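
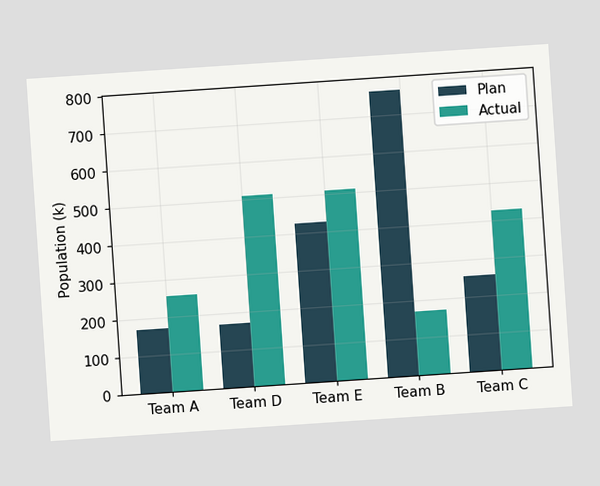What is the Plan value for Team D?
170k

The chart is tilted about 4° counter-clockwise. The Plan bar at Team D reaches 170k on the y-axis.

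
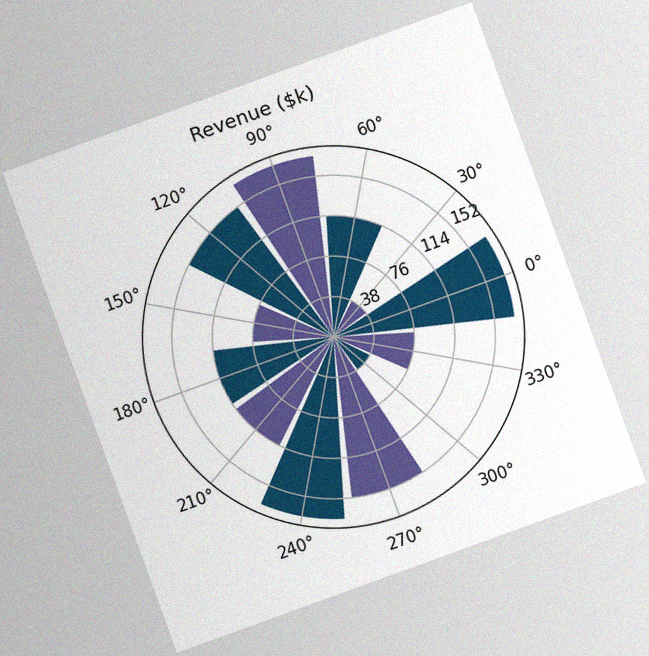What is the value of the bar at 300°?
$38k

The chart is tilted about 20° counter-clockwise, with some photo noise. The bar at 300° reaches $38k on the radial axis.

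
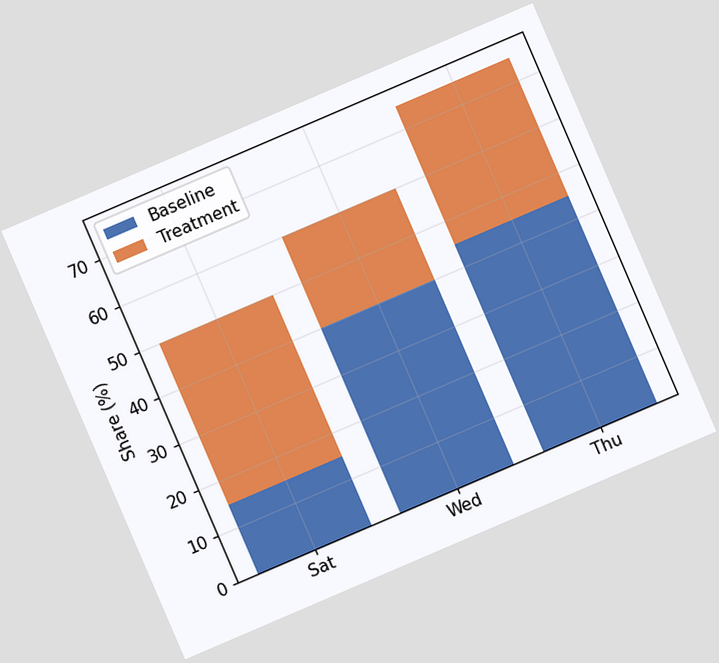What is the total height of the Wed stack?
60%

The chart is tilted about 23° counter-clockwise. The Wed stack's top reaches 60% on the y-axis.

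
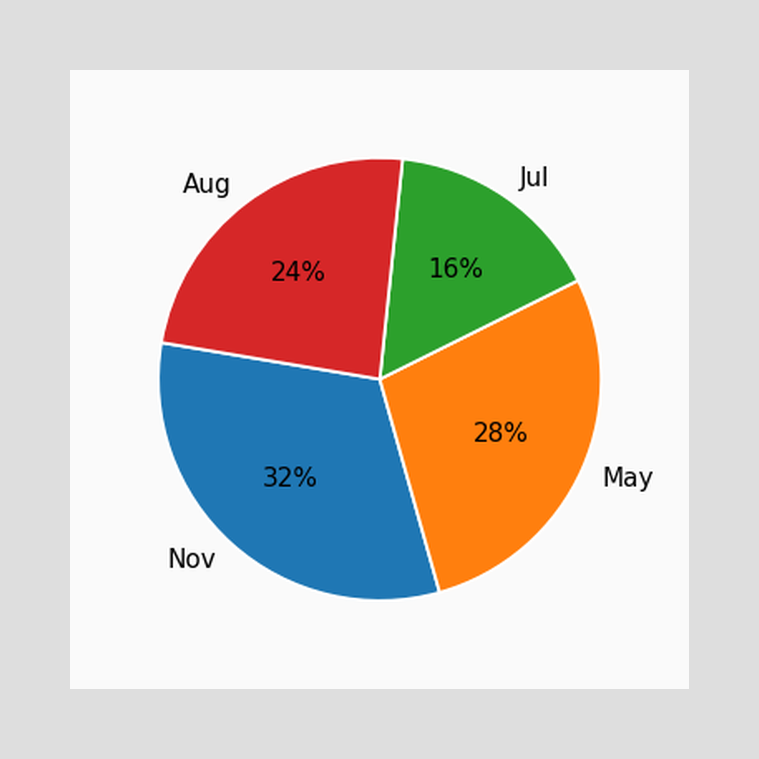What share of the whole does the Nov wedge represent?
The Nov slice takes up 32% of the pie.

32%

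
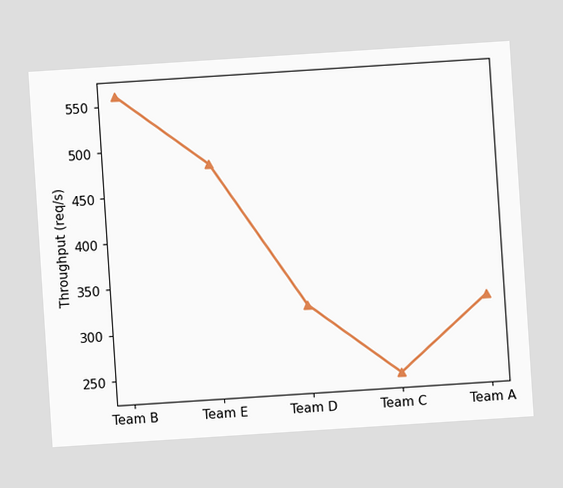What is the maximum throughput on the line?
560req/s

The chart is tilted about 4° counter-clockwise. The highest point is at Team B, and reading across to the y-axis gives 560req/s.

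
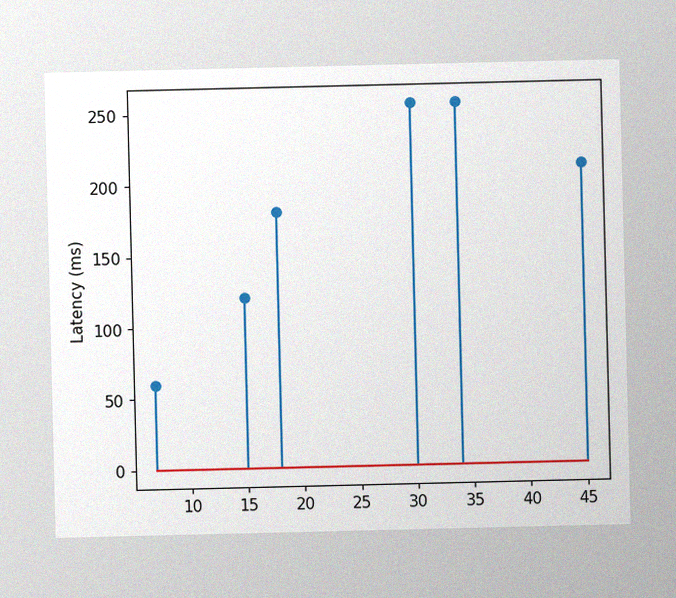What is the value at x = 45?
The image has some photo noise and uneven lighting. The stem at x=45 reaches 210ms.

210ms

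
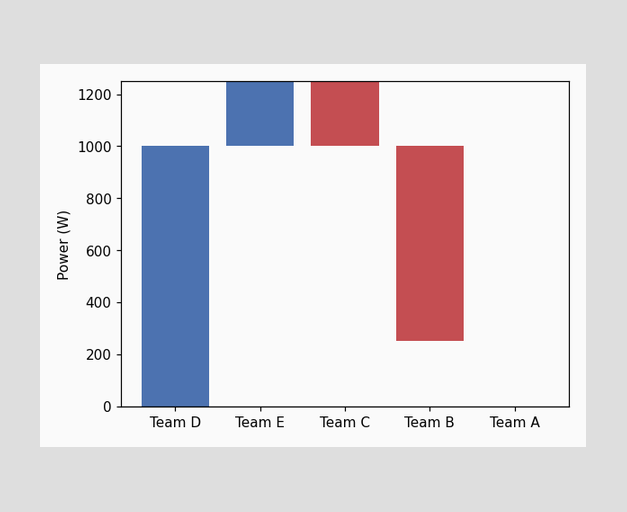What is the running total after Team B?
After Team B the running total reaches 250W.

250W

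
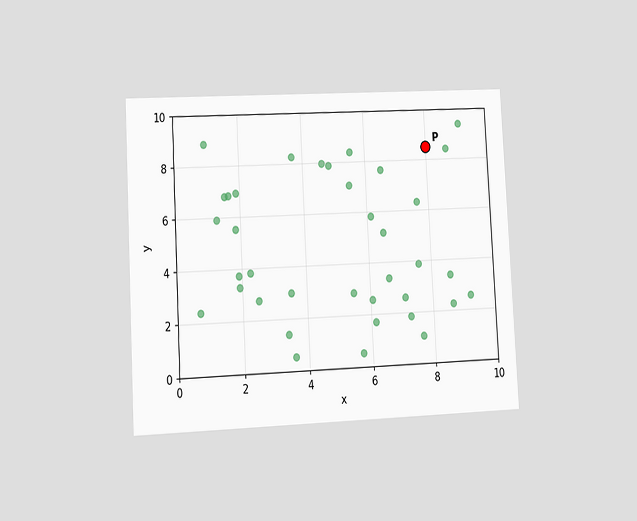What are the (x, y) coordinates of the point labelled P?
The chart is tilted about 3° counter-clockwise and viewed at a slight angle. Following the gridlines from P to each axis, P sits at (8, 8.5).

(8, 8.5)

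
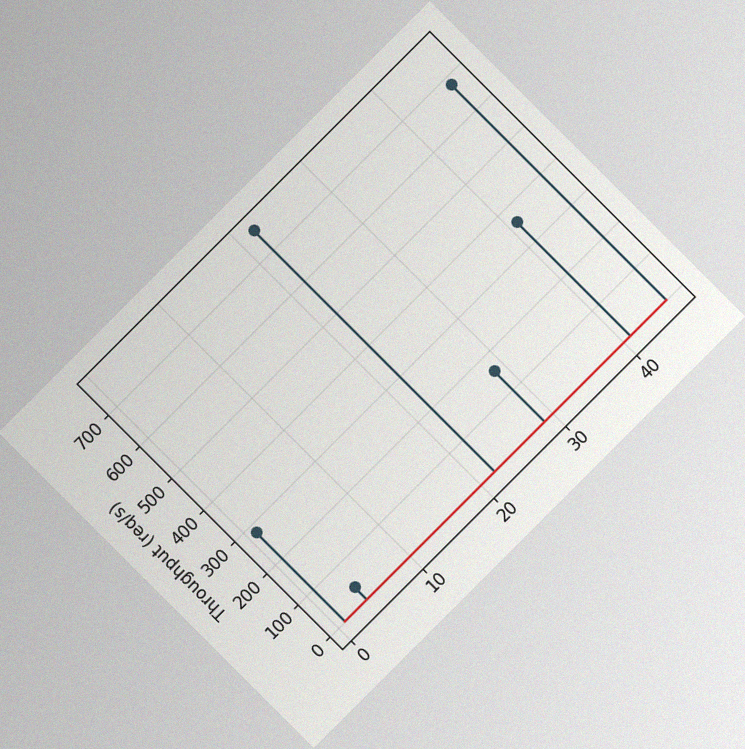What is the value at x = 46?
680req/s

The chart is tilted about 45° counter-clockwise, with some photo noise. The stem at x=46 reaches 680req/s.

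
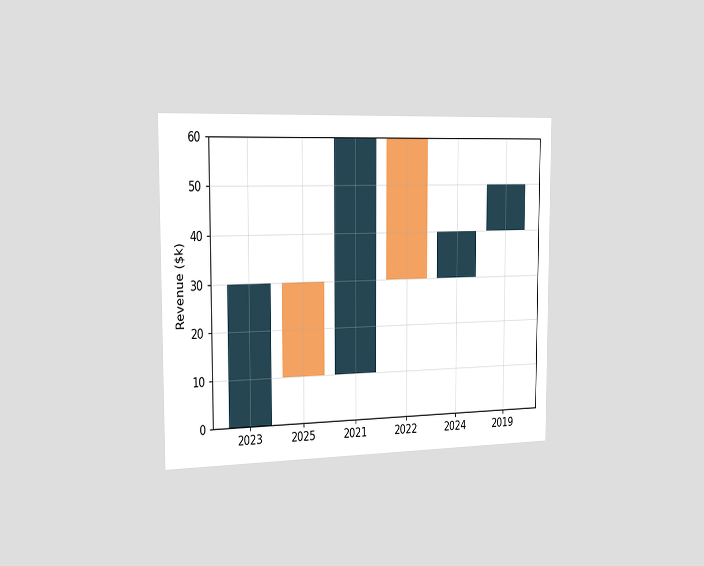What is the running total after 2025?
$10k

The chart is viewed slightly from the left. After 2025 the running total reaches $10k.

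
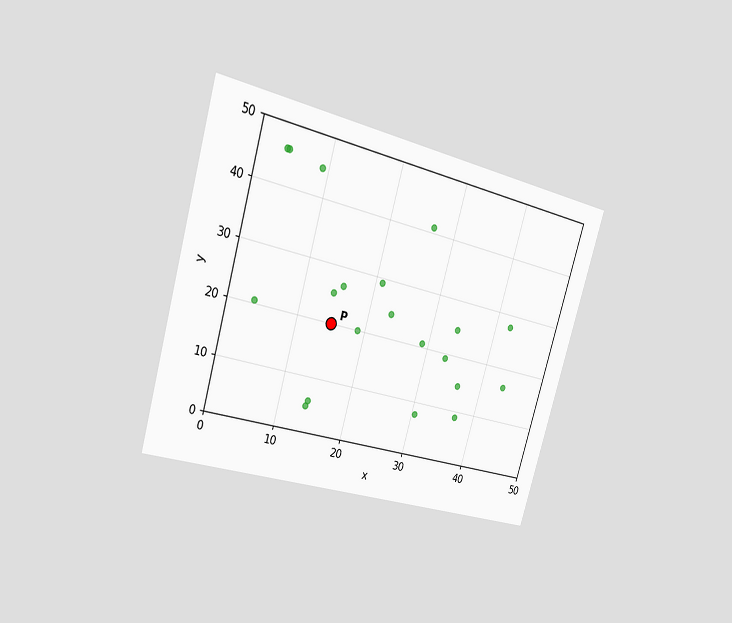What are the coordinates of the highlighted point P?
(15, 20)

The chart is tilted about 16° clockwise and viewed slightly from the left. Following the gridlines from P to each axis, P sits at (15, 20).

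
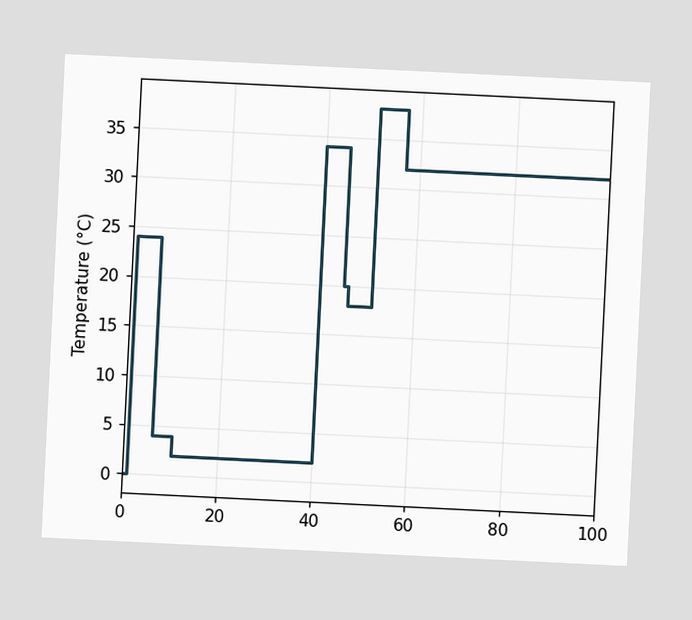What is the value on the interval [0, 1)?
The chart is tilted about 3° clockwise. On [0, 1) the step sits at 0°C.

0°C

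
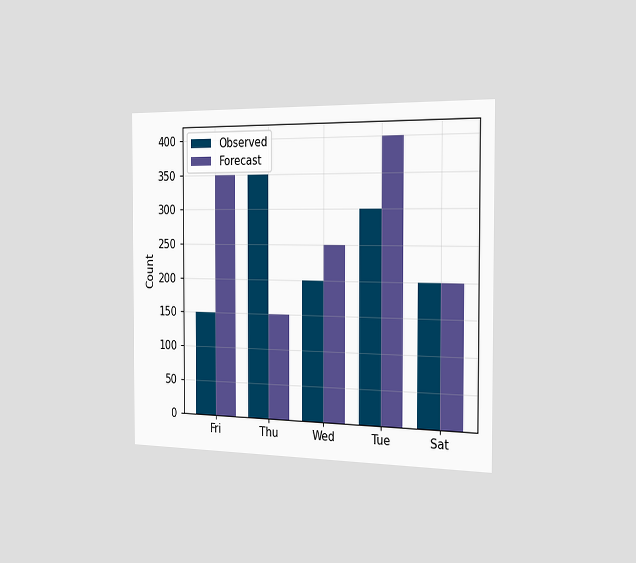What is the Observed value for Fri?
The chart is viewed slightly from the right. The Observed bar at Fri reaches 150 on the y-axis.

150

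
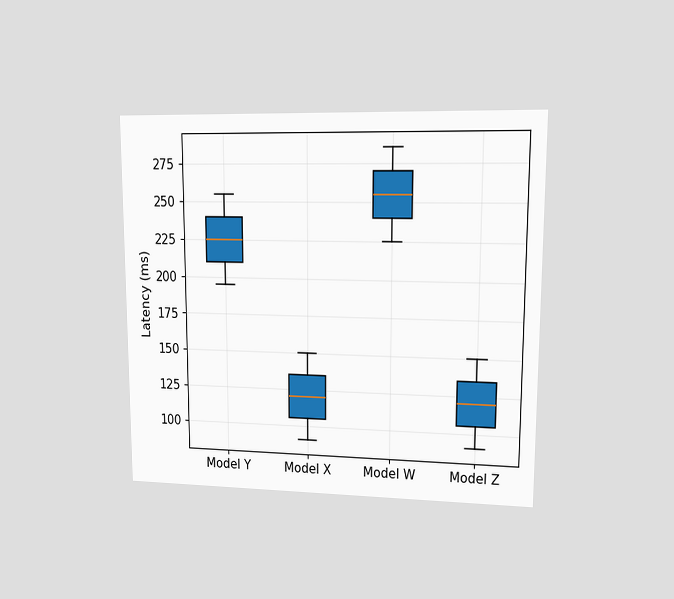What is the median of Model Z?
The chart is viewed at a slight angle. The median line in the Model Z box sits at 120ms.

120ms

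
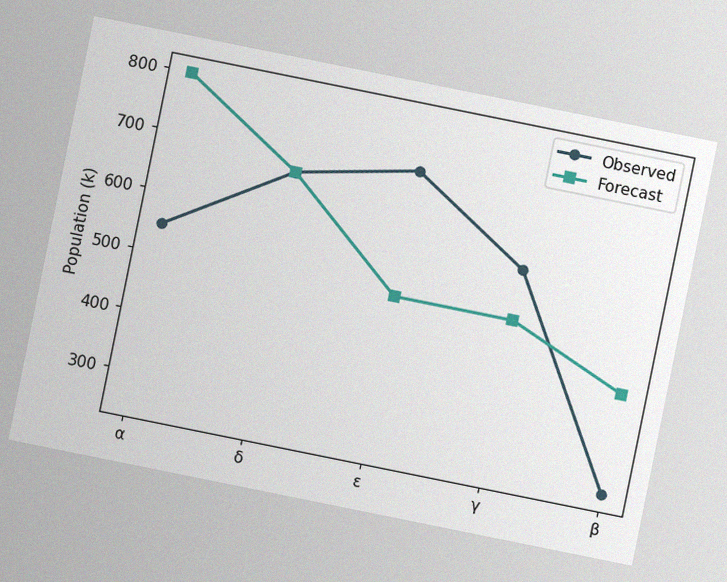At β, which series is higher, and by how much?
The chart is tilted about 11° clockwise, with some photo noise. At β, Forecast sits above the other line by 168k.

Forecast, by 168k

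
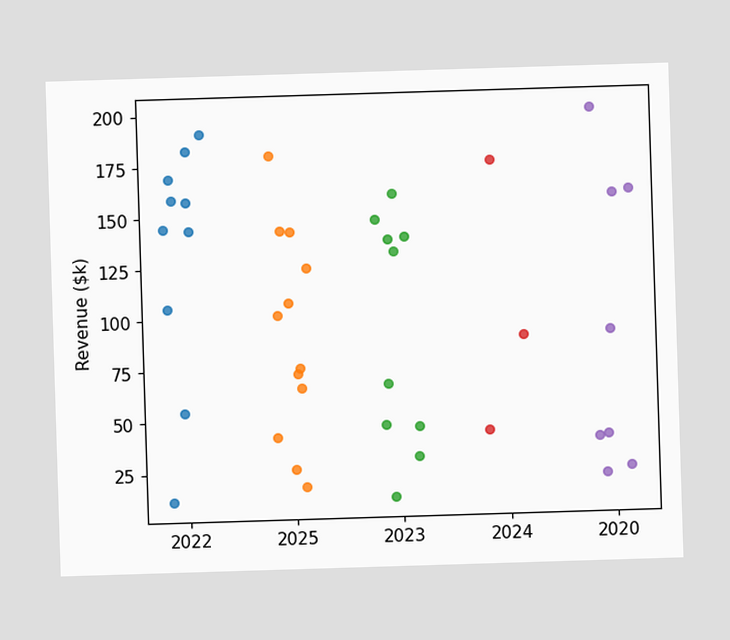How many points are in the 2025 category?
12

Counting the markers in the 2025 column gives 12.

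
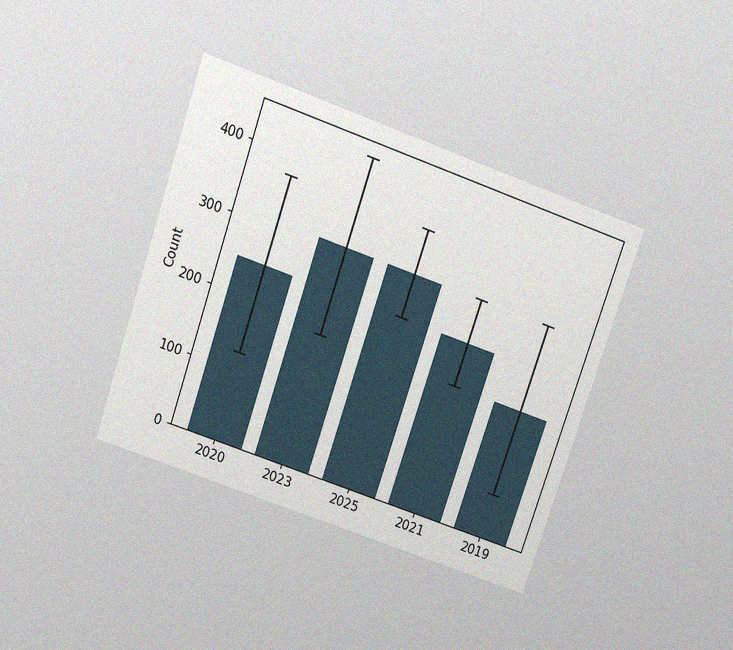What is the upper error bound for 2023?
434

The chart is tilted about 19° clockwise and viewed slightly from above, with some photo noise. The 2023 bar's upper whisker reaches 434.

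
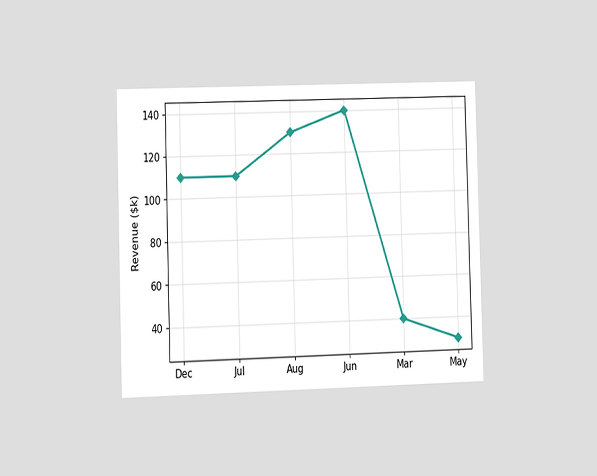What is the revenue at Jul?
The chart is viewed at a slight angle. At Jul, the line is at $110k.

$110k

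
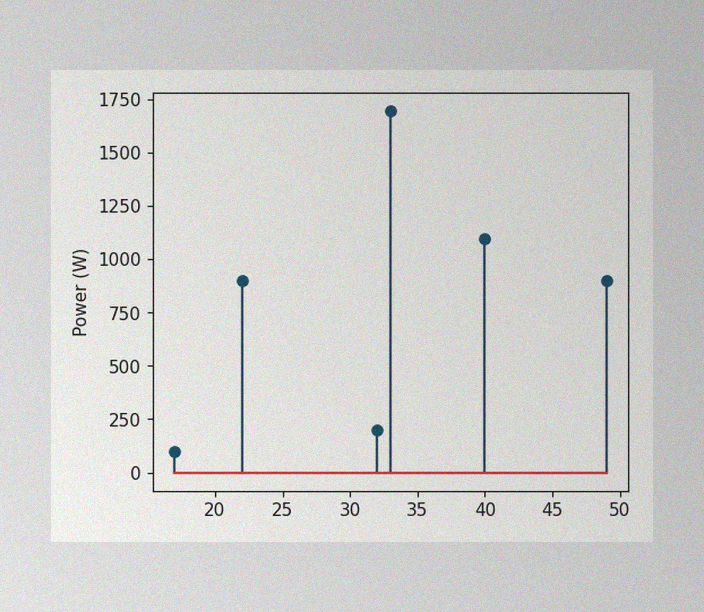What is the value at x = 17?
100W

The image has some photo noise and uneven lighting. The stem at x=17 reaches 100W.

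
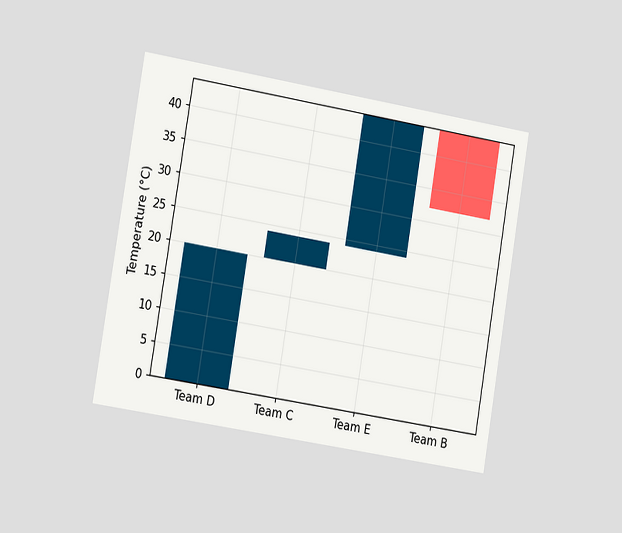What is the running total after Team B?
The chart is tilted about 9° clockwise and viewed at a slight angle. After Team B the running total reaches 32°C.

32°C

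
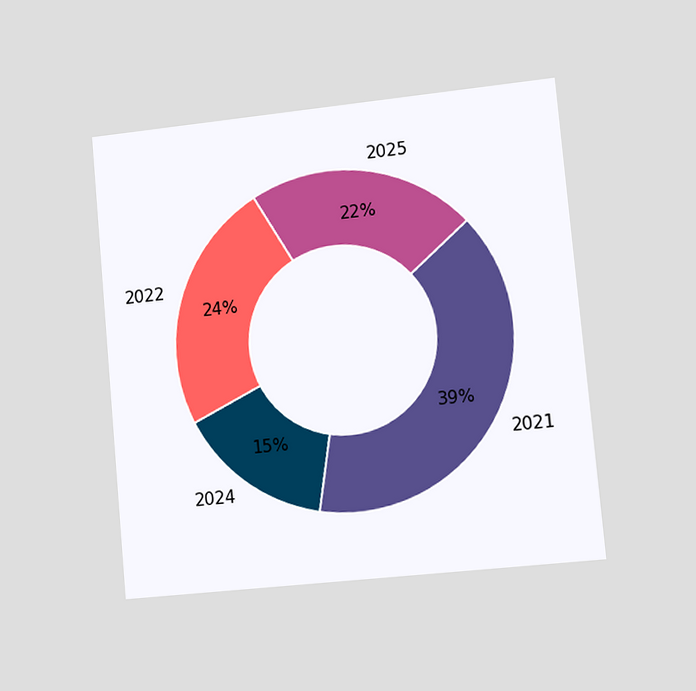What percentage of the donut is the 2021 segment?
The chart is tilted about 5° counter-clockwise and viewed slightly from the right. The 2021 segment takes up 39% of the ring.

39%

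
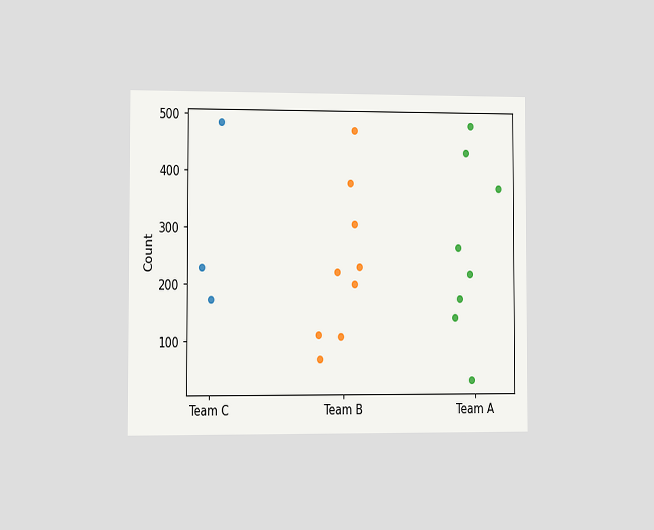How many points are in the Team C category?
The chart is viewed slightly from the left. Counting the markers in the Team C column gives 3.

3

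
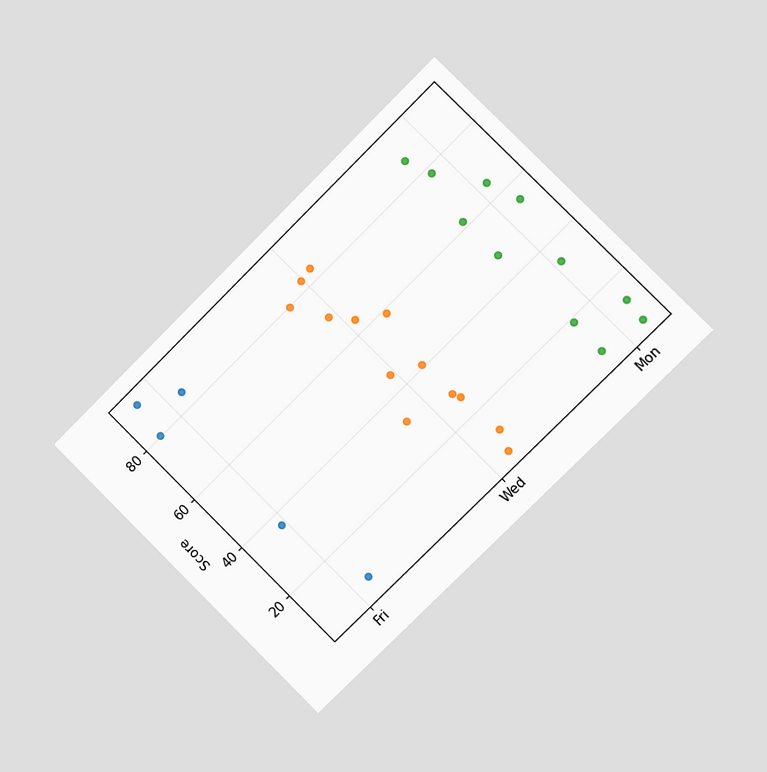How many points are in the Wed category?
13

The chart is tilted about 45° counter-clockwise and viewed at a slight angle. Counting the markers in the Wed column gives 13.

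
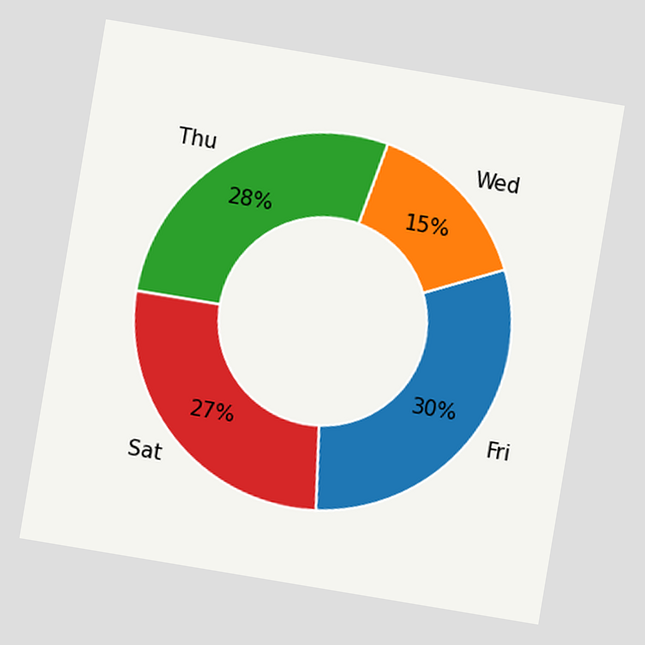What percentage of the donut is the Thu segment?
28%

The chart is tilted about 9° clockwise. The Thu segment takes up 28% of the ring.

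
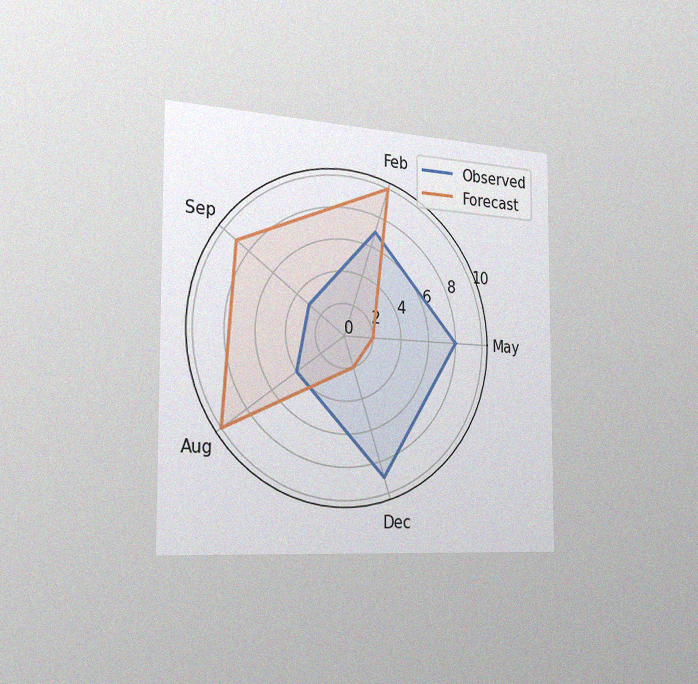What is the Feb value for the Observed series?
7

The chart is viewed slightly from the left, with some photo noise. On the Feb axis, Observed reaches 7.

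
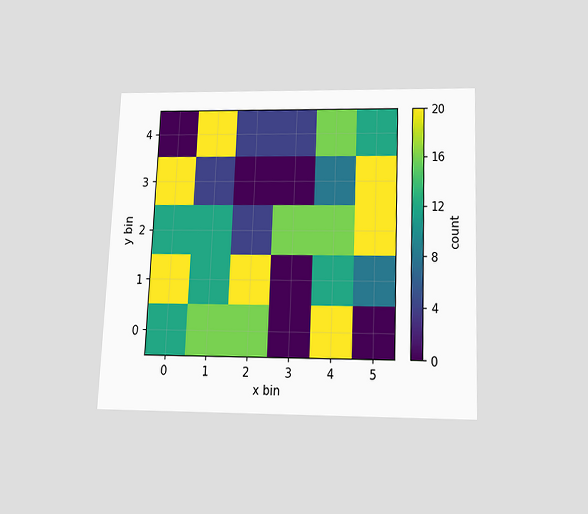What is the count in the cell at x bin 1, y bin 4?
The chart is tilted about 2° clockwise and viewed slightly from below. Matching the cell (1, 4) against the colorbar gives 20.

20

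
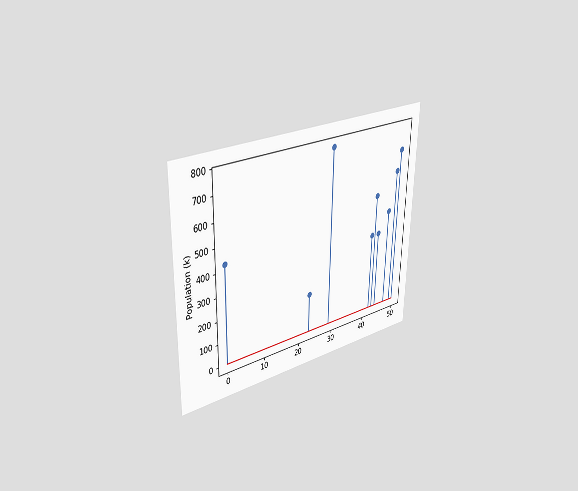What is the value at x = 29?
765k

The chart is viewed slightly from the left. The stem at x=29 reaches 765k.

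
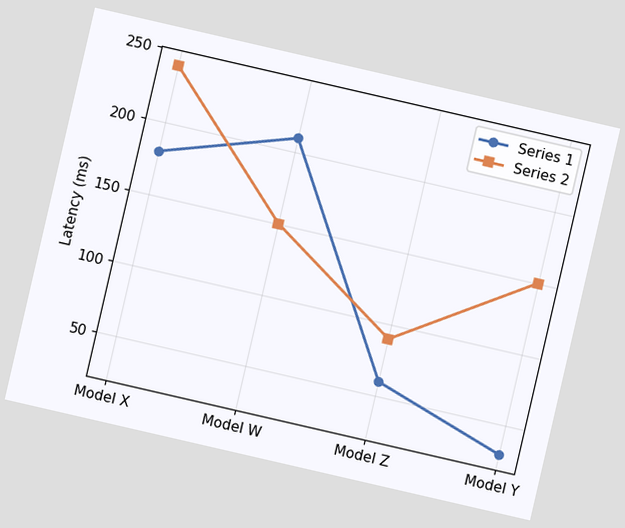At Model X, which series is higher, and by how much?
The chart is tilted about 13° clockwise. At Model X, Series 2 sits above the other line by 60ms.

Series 2, by 60ms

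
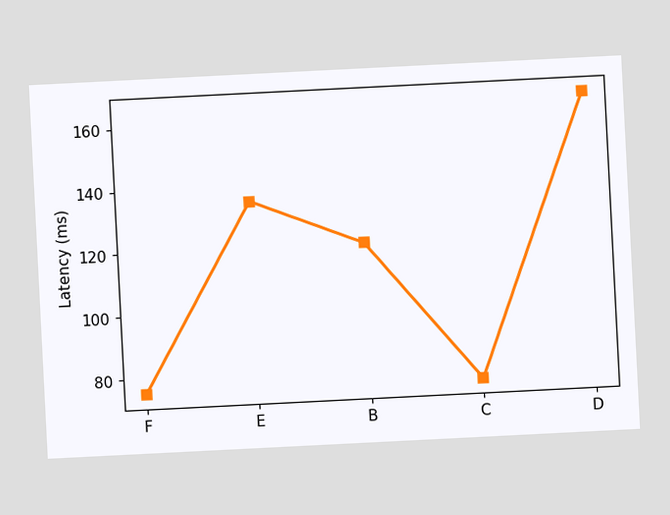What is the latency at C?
75ms

The chart is tilted about 3° counter-clockwise. At C, the line is at 75ms.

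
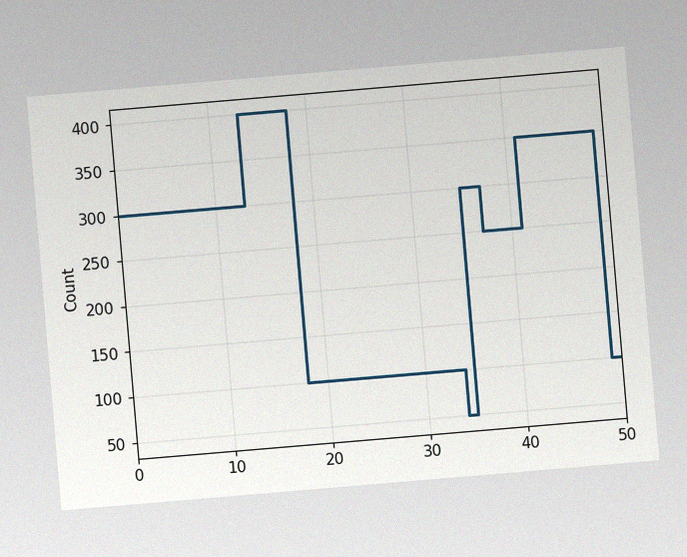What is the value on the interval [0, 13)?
The chart is tilted about 5° counter-clockwise, with some photo noise. On [0, 13) the step sits at 300.

300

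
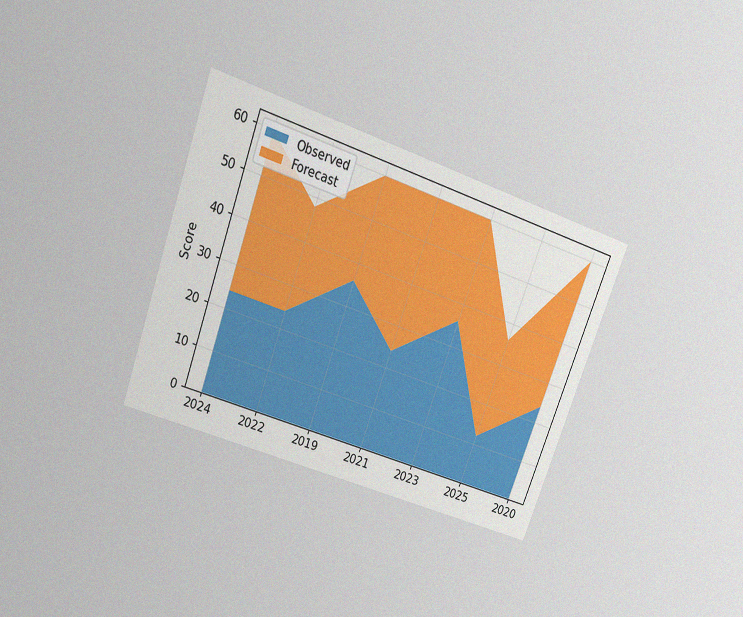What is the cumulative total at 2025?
36

The chart is tilted about 20° clockwise and viewed slightly from above, with some photo noise. The stacked total at 2025 reaches 36.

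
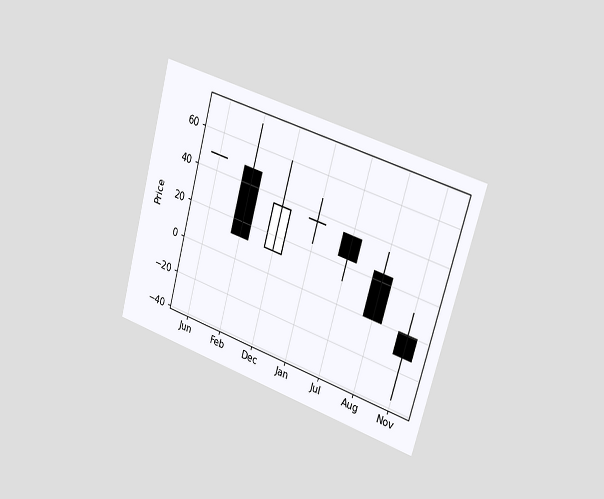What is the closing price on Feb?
12

The chart is tilted about 16° clockwise and viewed slightly from the right. The Feb candle closes at 12.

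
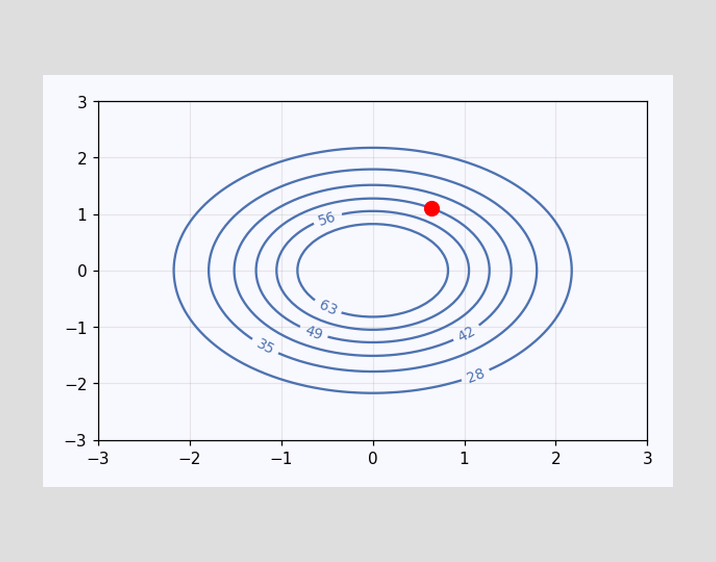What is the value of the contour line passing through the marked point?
49

The marked point sits on the contour labelled 49.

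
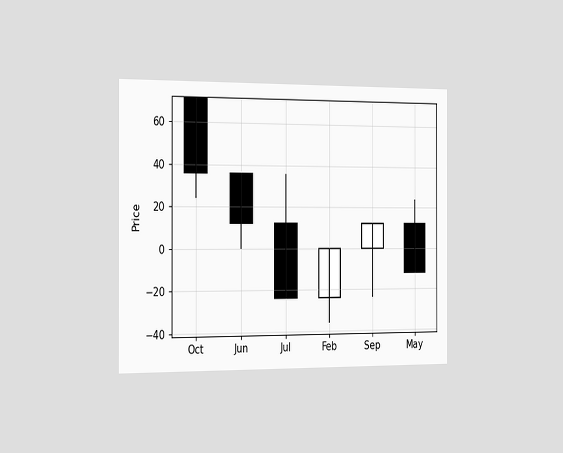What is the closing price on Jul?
The chart is viewed slightly from the left. The Jul candle closes at -24.

-24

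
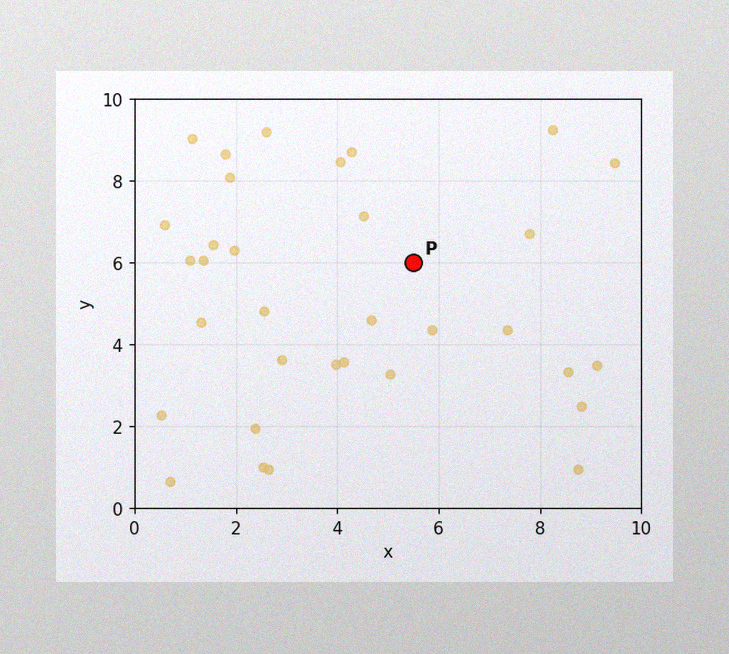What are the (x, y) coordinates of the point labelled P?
The image has some photo noise and uneven lighting. Following the gridlines from P to each axis, P sits at (5.5, 6).

(5.5, 6)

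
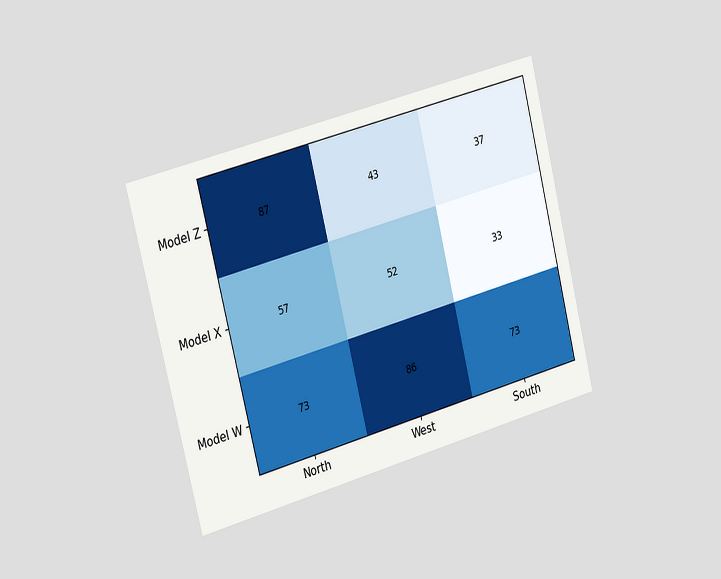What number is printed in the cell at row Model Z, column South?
37

The chart is tilted about 14° counter-clockwise and viewed slightly from the left. The (Model Z, South) cell reads 37.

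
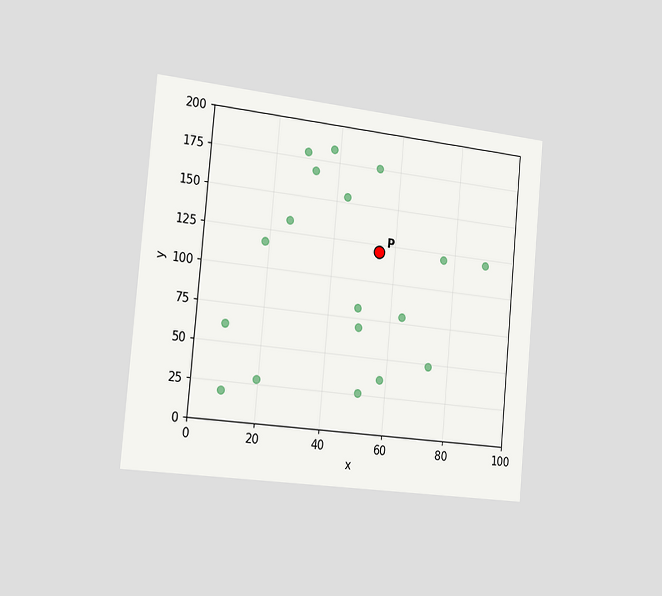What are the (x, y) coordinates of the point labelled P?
(55, 120)

The chart is tilted about 5° clockwise and viewed slightly from the left. Following the gridlines from P to each axis, P sits at (55, 120).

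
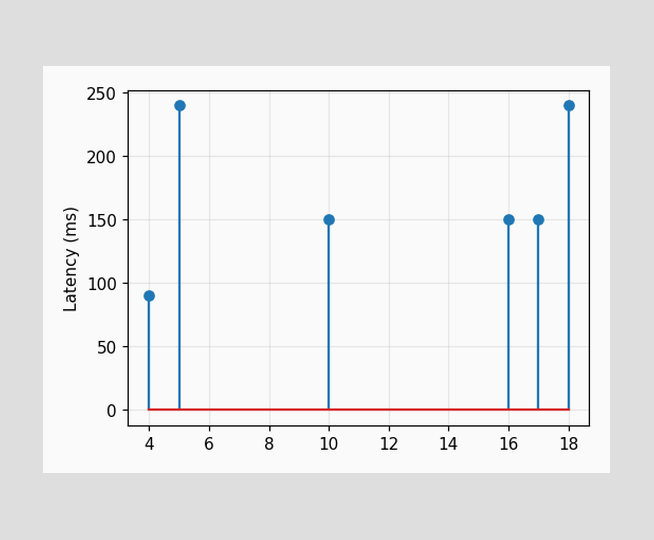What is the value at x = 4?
The stem at x=4 reaches 90ms.

90ms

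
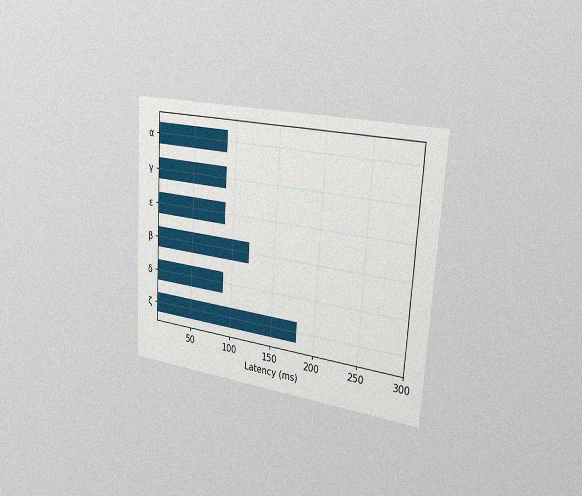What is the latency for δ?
The chart is tilted about 4° clockwise and viewed slightly from the right, with some photo noise. Reading along the chart's x-axis, the δ bar reaches 90ms.

90ms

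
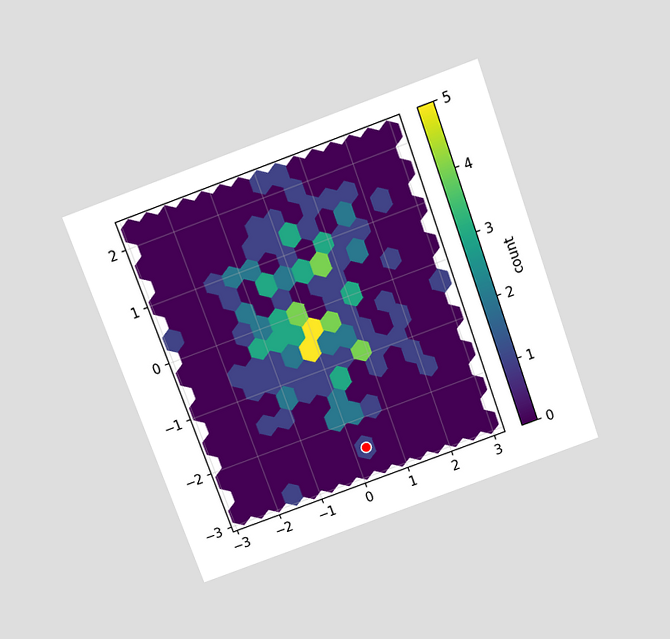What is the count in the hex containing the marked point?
1

The chart is tilted about 20° counter-clockwise and viewed slightly from above. The marked hex reads 1 on the colorbar.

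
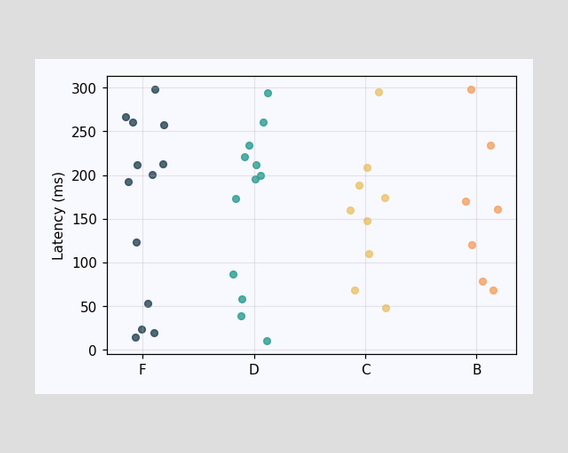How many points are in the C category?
9

Counting the markers in the C column gives 9.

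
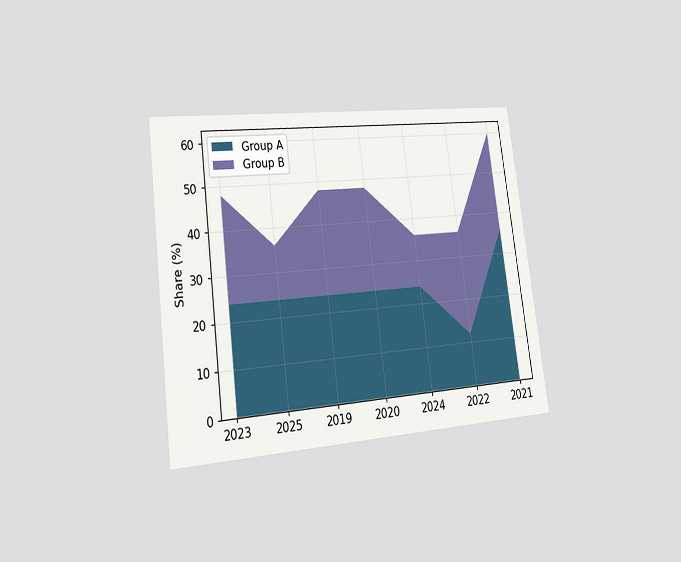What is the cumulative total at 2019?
The chart is tilted about 7° counter-clockwise and viewed slightly from the left. The stacked total at 2019 reaches 48%.

48%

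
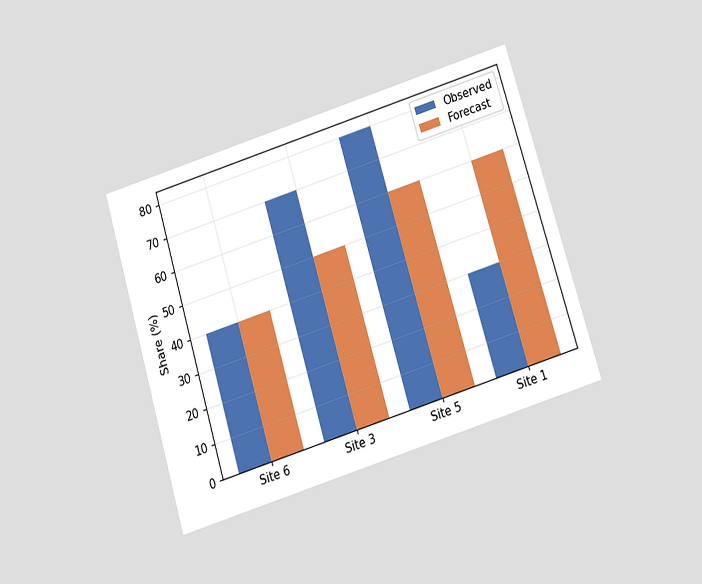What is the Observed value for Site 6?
40%

The chart is tilted about 17° counter-clockwise and viewed slightly from below. The Observed bar at Site 6 reaches 40% on the y-axis.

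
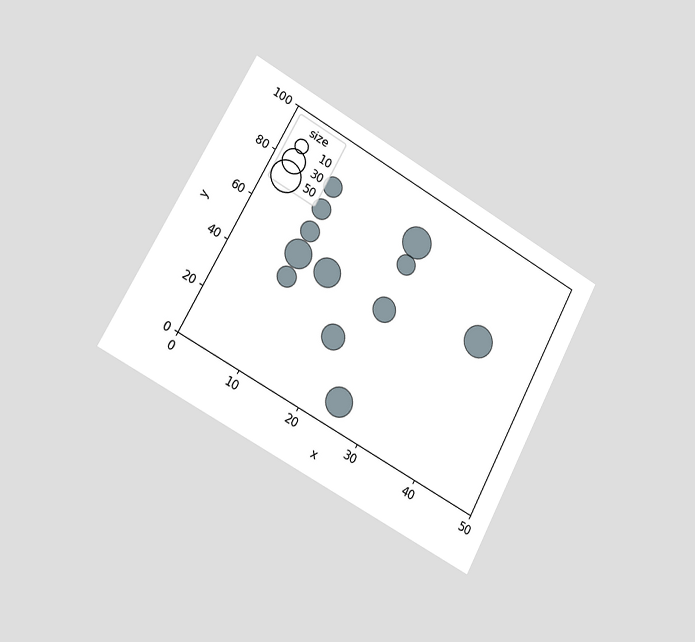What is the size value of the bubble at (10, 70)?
The chart is tilted about 28° clockwise and viewed slightly from the left. Matching the bubble at (10, 70) against the size legend gives 20.

20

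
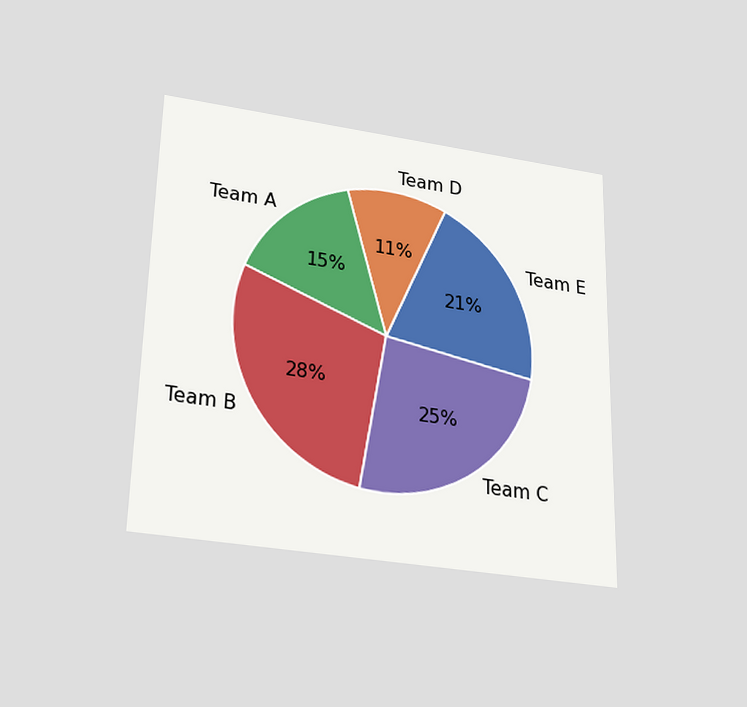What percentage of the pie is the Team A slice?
15%

The chart is viewed slightly from below. The Team A slice takes up 15% of the pie.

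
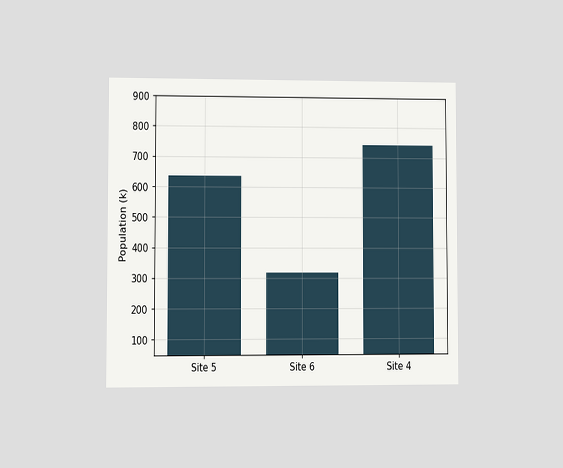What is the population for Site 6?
The chart is viewed at a slight angle. Reading along the chart's y-axis, the Site 6 bar reaches 318k.

318k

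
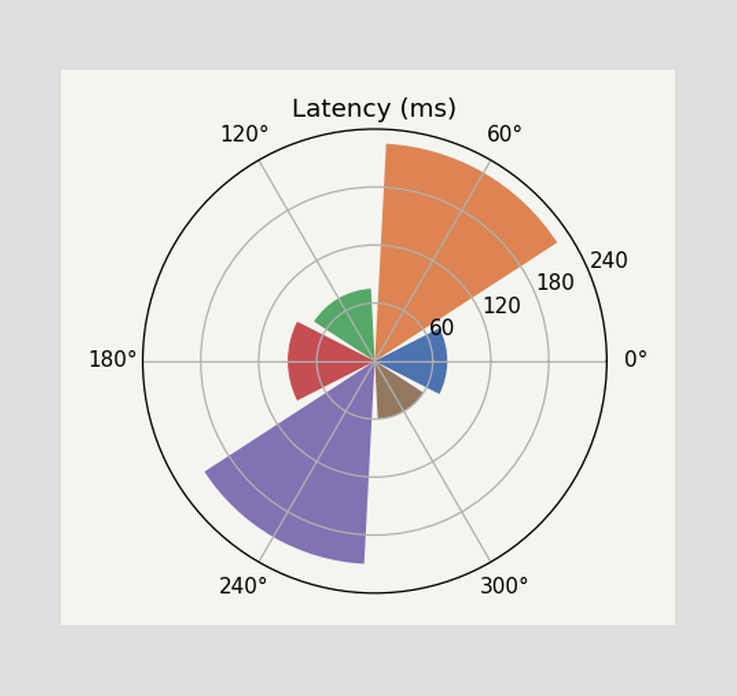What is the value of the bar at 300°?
The bar at 300° reaches 60ms on the radial axis.

60ms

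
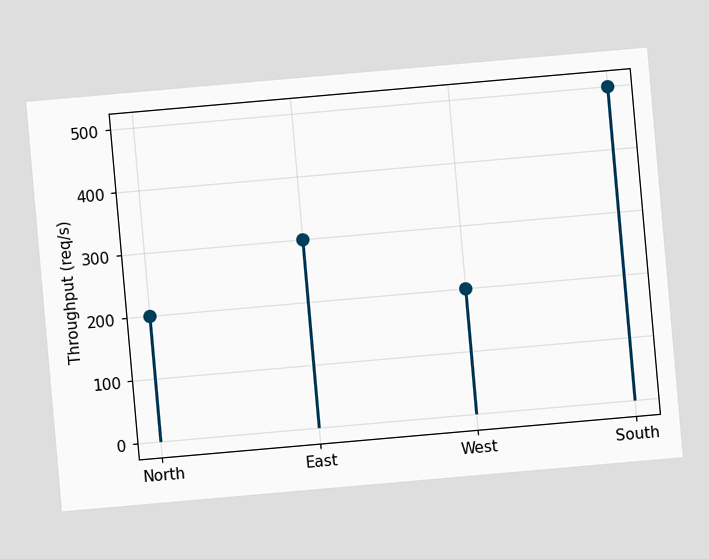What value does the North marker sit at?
The chart is tilted about 5° counter-clockwise. The North marker sits at 200req/s.

200req/s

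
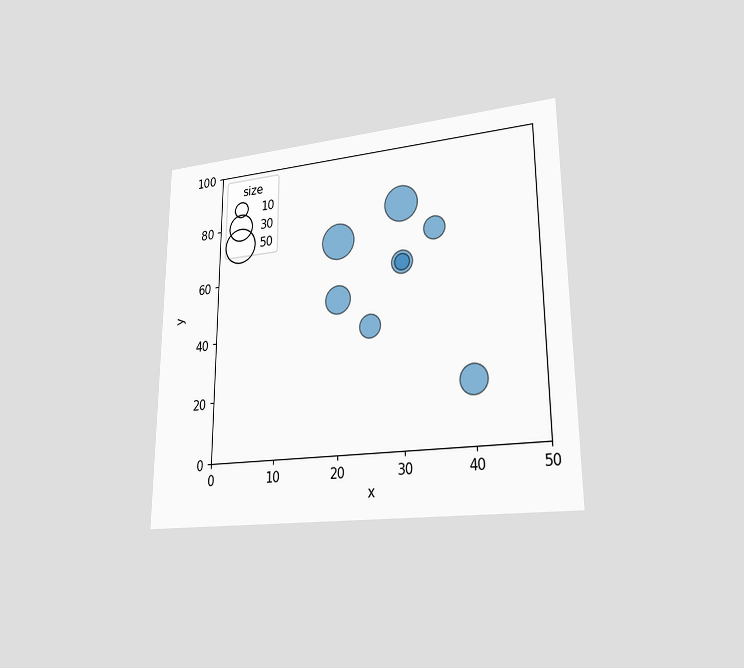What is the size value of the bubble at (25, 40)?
20

The chart is viewed at a slight angle. Matching the bubble at (25, 40) against the size legend gives 20.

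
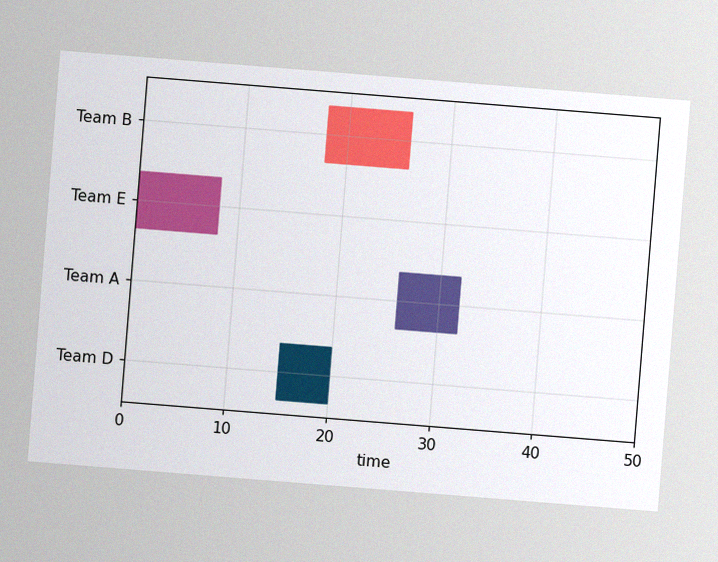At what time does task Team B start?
The chart is tilted about 5° clockwise, with some photo noise. The Team B bar begins at t=18.

18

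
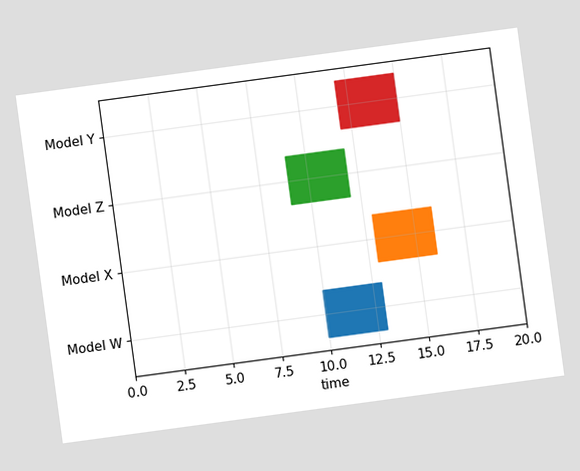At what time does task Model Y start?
12

The chart is tilted about 8° counter-clockwise. The Model Y bar begins at t=12.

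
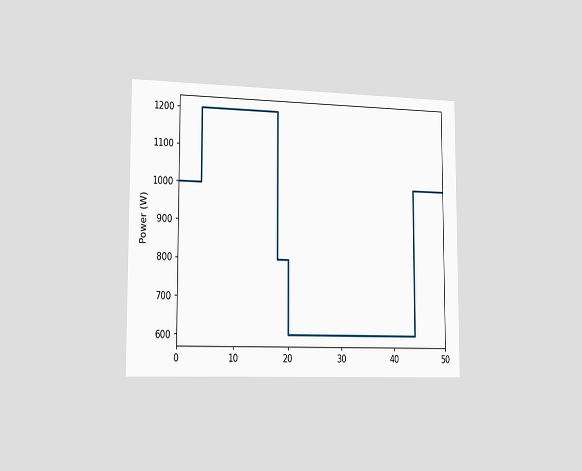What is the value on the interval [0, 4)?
1000W

The chart is viewed slightly from the left. On [0, 4) the step sits at 1000W.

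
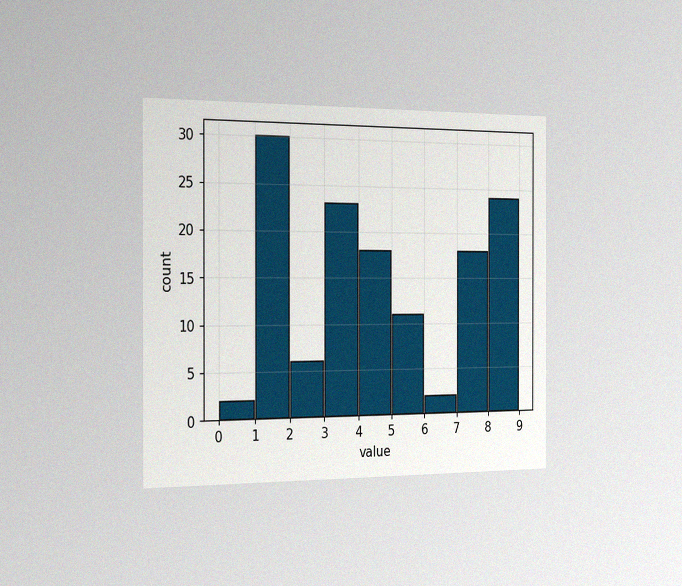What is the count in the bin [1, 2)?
30

The chart is viewed slightly from the left, with some photo noise. The [1, 2) bin has height 30.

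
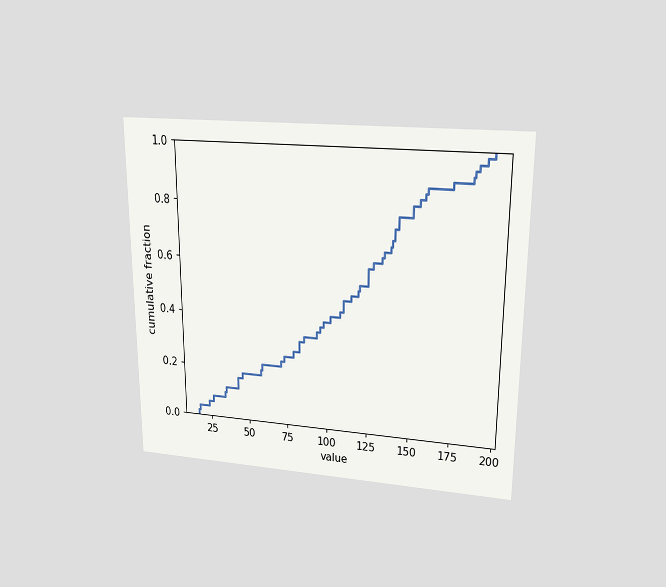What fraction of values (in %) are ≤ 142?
The chart is viewed at a slight angle. At x=142 the ECDF step is at 78%.

78%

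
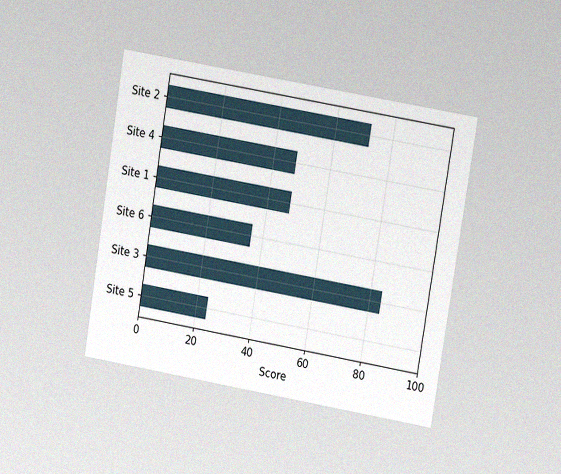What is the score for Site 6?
36

The chart is tilted about 9° clockwise and viewed at a slight angle, with some photo noise. Reading along the chart's x-axis, the Site 6 bar reaches 36.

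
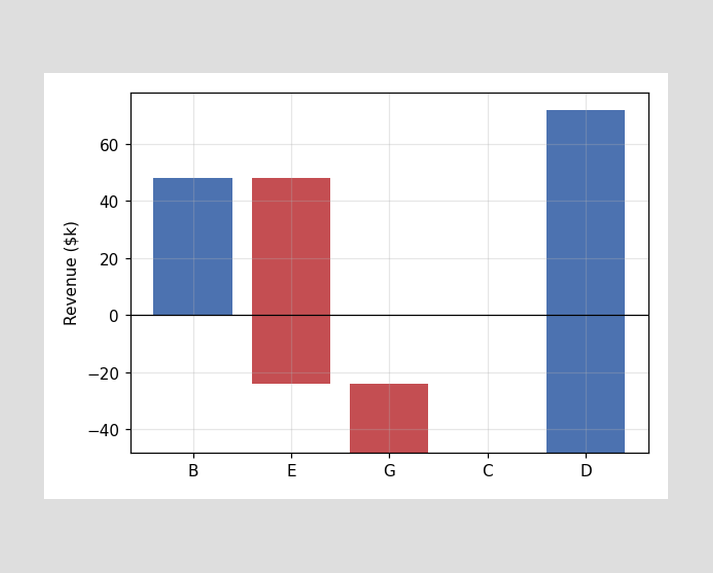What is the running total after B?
$48k

After B the running total reaches $48k.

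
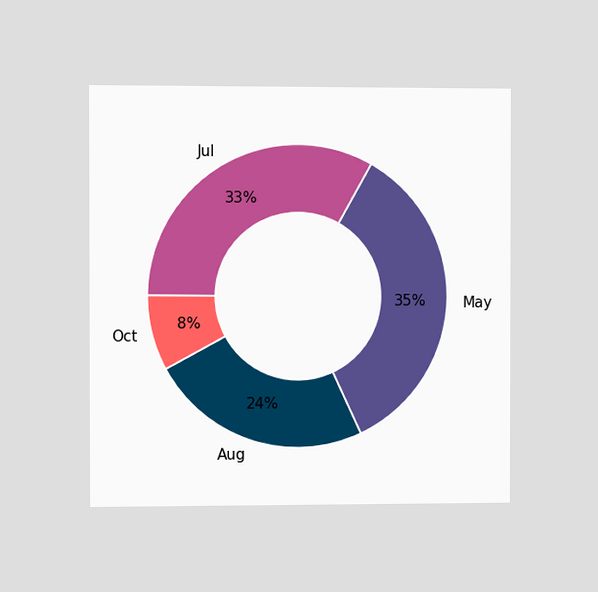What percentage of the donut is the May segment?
The chart is viewed slightly from the left. The May segment takes up 35% of the ring.

35%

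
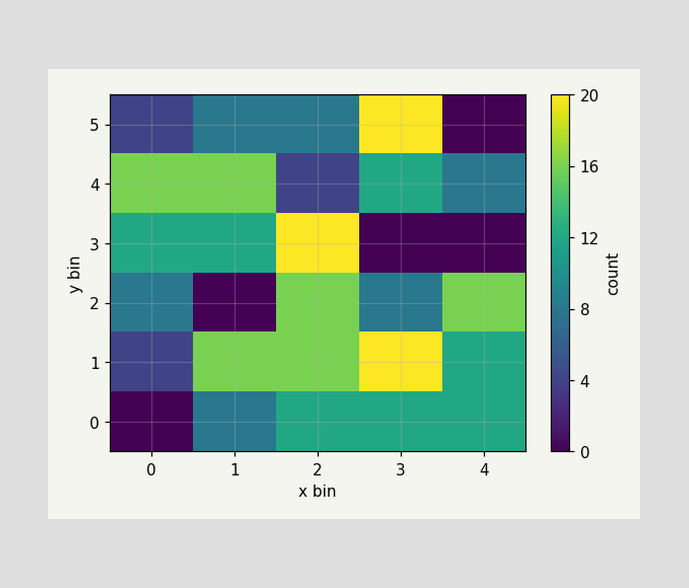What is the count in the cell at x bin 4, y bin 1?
12

Matching the cell (4, 1) against the colorbar gives 12.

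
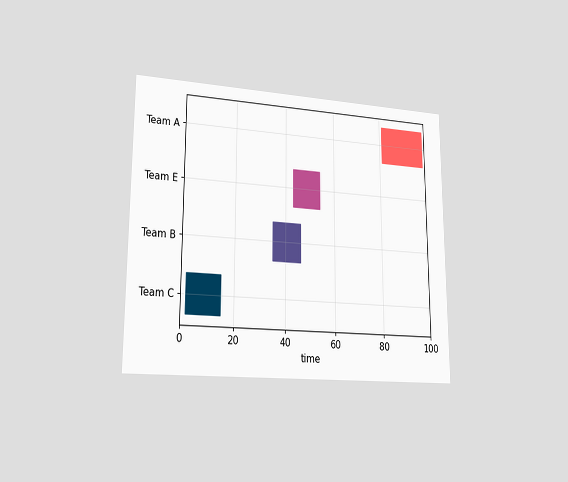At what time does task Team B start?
35

The chart is viewed slightly from the left. The Team B bar begins at t=35.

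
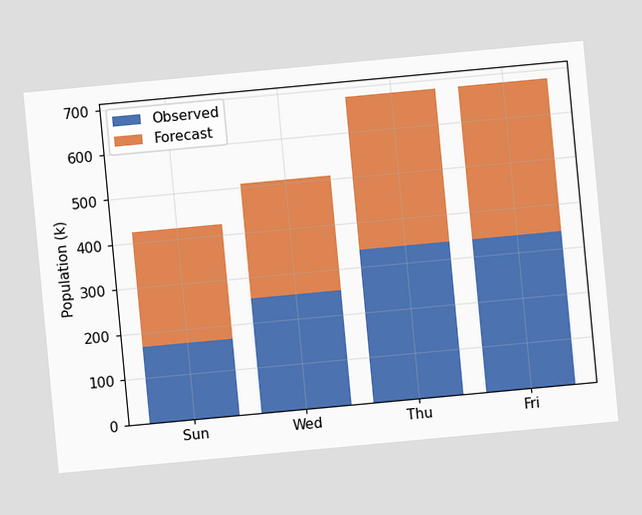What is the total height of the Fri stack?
680k

The chart is tilted about 5° counter-clockwise. The Fri stack's top reaches 680k on the y-axis.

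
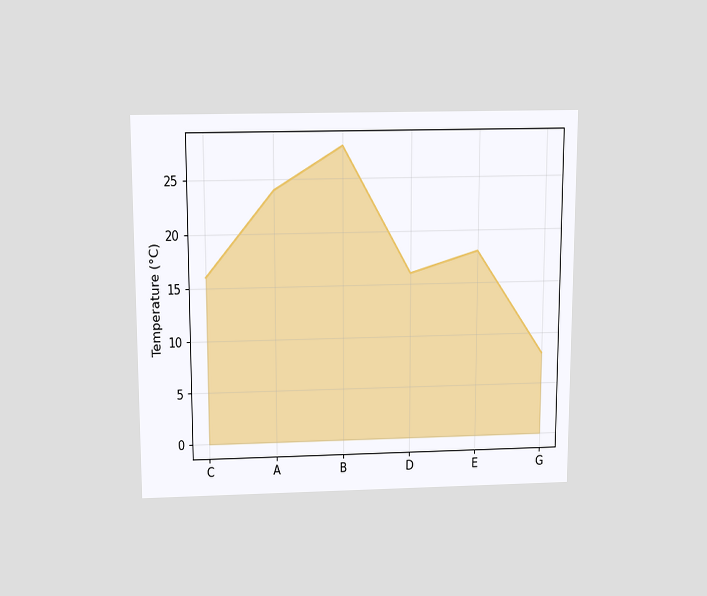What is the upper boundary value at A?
The chart is viewed slightly from above. At A the upper boundary is at 24°C.

24°C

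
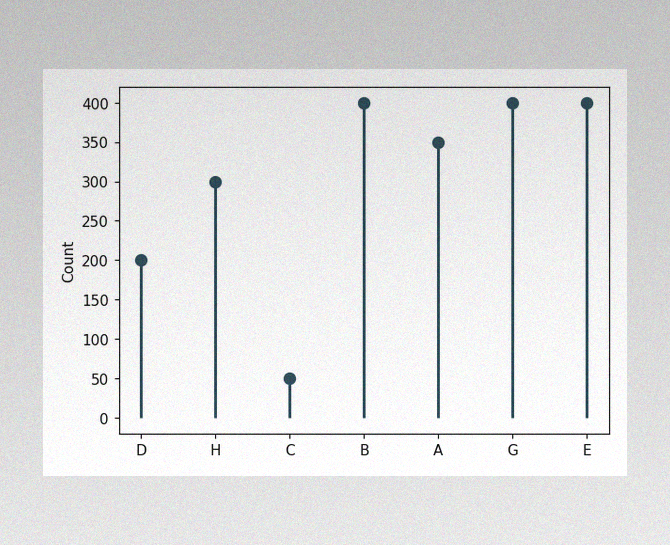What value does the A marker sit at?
350

The image has some photo noise and uneven lighting. The A marker sits at 350.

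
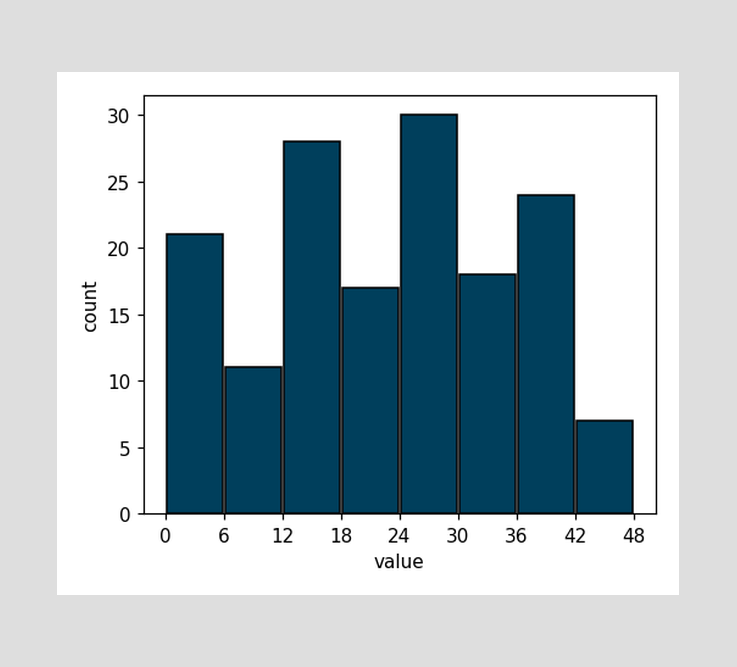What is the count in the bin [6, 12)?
11

The [6, 12) bin has height 11.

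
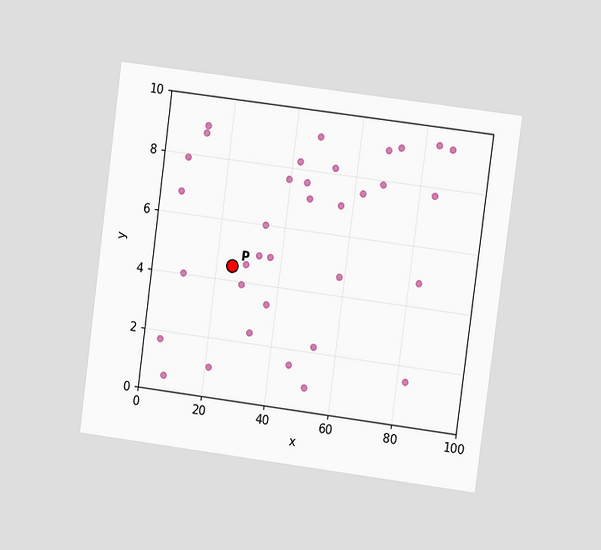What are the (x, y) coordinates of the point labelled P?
(25, 4.5)

The chart is tilted about 7° clockwise and viewed at a slight angle. Following the gridlines from P to each axis, P sits at (25, 4.5).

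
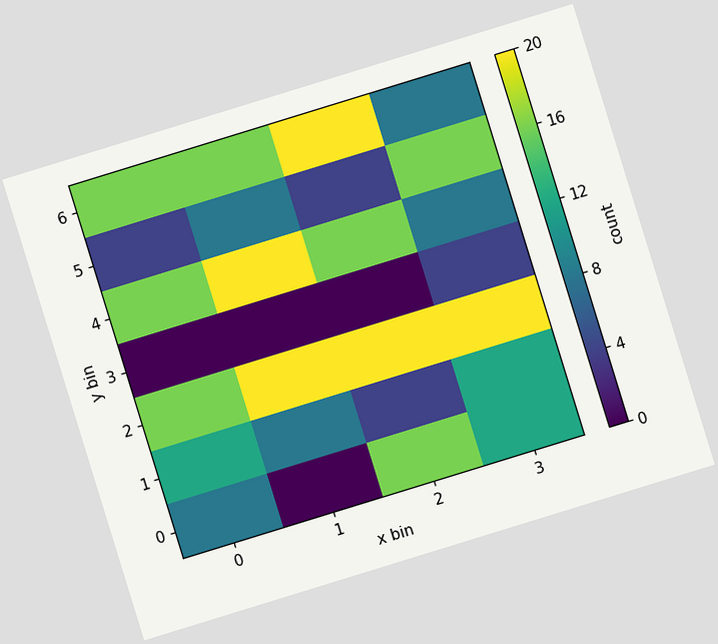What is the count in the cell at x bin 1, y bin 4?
20

The chart is tilted about 17° counter-clockwise. Matching the cell (1, 4) against the colorbar gives 20.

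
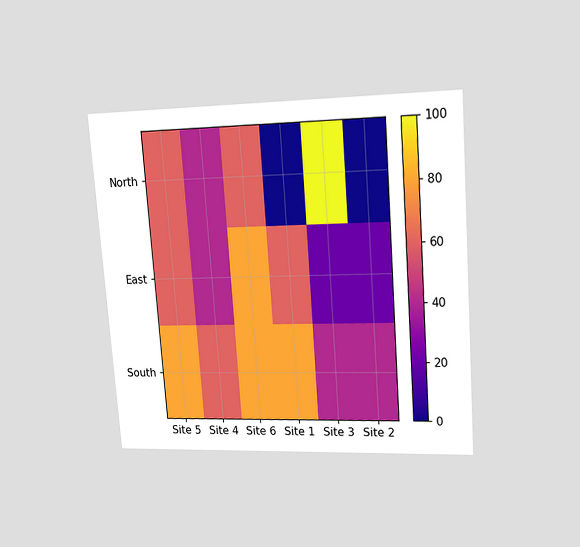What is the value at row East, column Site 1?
The chart is tilted about 4° counter-clockwise and viewed at a slight angle. Matching cell (East, Site 1) against the colorbar gives 60.

60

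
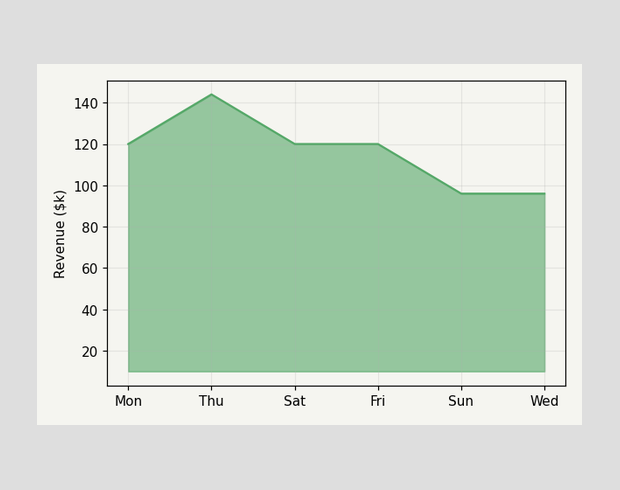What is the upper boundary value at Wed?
At Wed the upper boundary is at $96k.

$96k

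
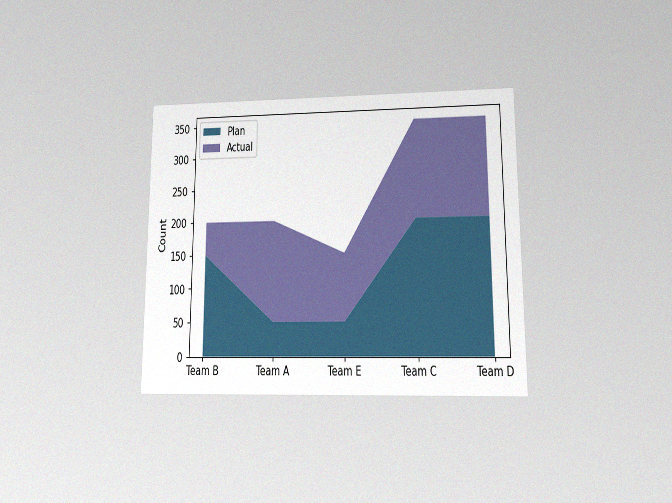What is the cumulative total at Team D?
350

The chart is viewed at a slight angle, with some photo noise. The stacked total at Team D reaches 350.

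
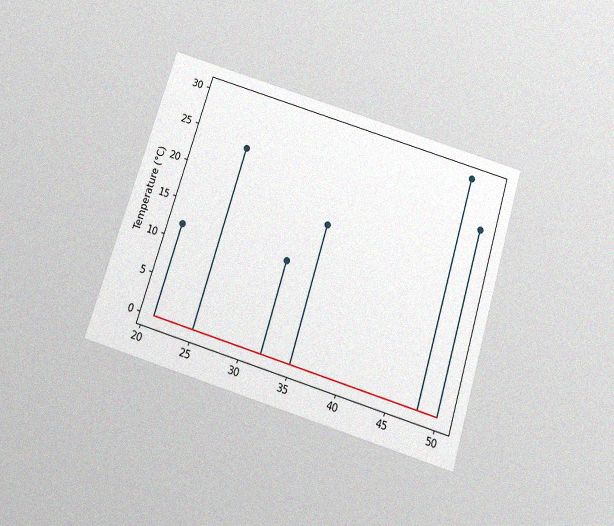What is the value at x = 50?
24°C

The chart is tilted about 17° clockwise and viewed slightly from below, with some photo noise. The stem at x=50 reaches 24°C.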